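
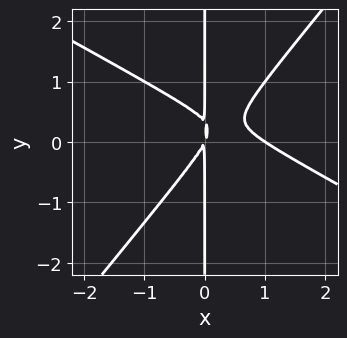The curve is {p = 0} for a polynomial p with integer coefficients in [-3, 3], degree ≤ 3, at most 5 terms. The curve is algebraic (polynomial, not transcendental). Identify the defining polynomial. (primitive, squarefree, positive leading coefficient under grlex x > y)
deg p = 3. The shape is more complex than any degree-2 curve.
From the axis intercepts and sections: the visible y-axis segment lies entirely on the curve; it crosses the x-axis at the gridline x = 1.
Fitting integer coefficients to these (and the overall shape) gives p.

2*x^3 + 2*x^2*y - 3*x*y^2 - 2*x^2 + x*y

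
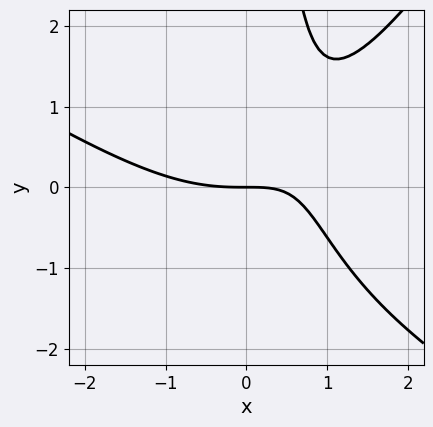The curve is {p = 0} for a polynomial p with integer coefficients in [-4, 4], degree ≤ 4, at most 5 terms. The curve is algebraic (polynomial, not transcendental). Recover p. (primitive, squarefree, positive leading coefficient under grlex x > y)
(a) Degree: a generic line meets the curve in up to 3 points, so deg p = 3.
(b) Against the integer gridlines: it meets the y-axis at y = 0 (among the integer gridlines); it meets the x-axis at x = 0 (among the integer gridlines).
(c) Matching integer coefficients to the picture gives p.

x^3 + x^2*y - x*y^2 - 3*x*y + 3*y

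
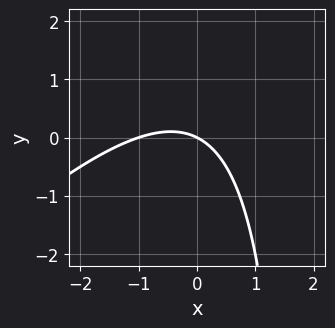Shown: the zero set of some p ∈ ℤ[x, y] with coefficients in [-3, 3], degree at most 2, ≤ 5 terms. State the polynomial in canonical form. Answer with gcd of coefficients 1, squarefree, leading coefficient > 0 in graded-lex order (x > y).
x^2 - x*y + x + 2*y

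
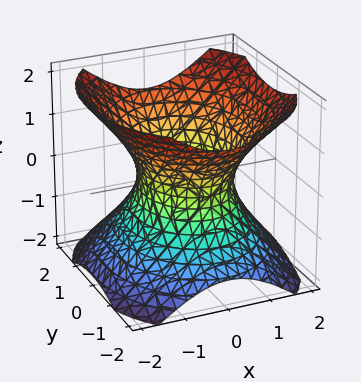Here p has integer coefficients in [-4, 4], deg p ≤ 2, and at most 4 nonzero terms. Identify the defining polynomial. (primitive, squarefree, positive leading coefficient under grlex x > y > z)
3*x^2 + 2*y^2 - 3*z^2 - 3

The degree is 2 — one connected sheet with a waist; a quadric.
Symmetries: mirror symmetry x ↦ −x ⇒ only even powers of x; the z ↦ −z reflection is a symmetry, so z appears only in even powers; it's symmetric under y → −y, forcing even powers of y.
Reading off the gridlines: among the integer gridlines, it crosses the x-axis at x ∈ {-1, 1}; the surface avoids every integer z-axis point in the box.
Fitting integer coefficients to these (and the overall shape) gives p.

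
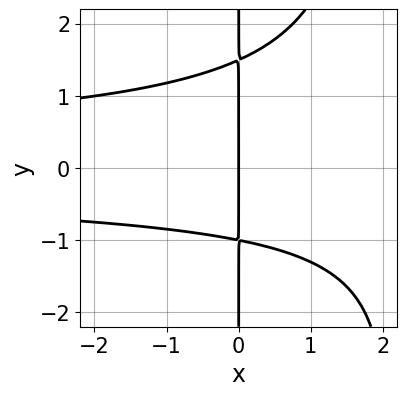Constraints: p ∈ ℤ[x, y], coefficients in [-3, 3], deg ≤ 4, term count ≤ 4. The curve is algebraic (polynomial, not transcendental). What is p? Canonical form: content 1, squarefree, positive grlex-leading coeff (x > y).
x^2*y^2 - 2*x*y^2 + x*y + 3*x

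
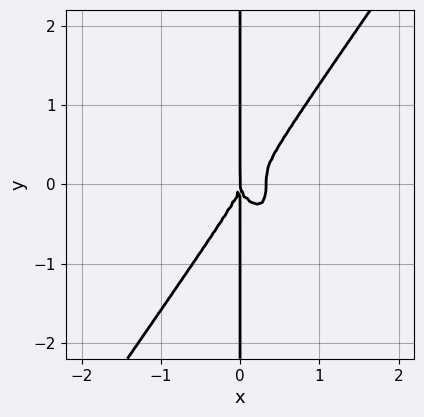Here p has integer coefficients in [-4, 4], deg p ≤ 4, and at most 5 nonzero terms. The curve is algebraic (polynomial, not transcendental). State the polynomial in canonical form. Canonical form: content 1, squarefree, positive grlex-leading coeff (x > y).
3*x^4 - x*y^3 - x^3

deg p = 4.
Observable constraints: it crosses the x-axis at the gridline x = 0; the visible y-axis segment lies entirely on the curve.
The integer polynomial consistent with all of this is the stated p.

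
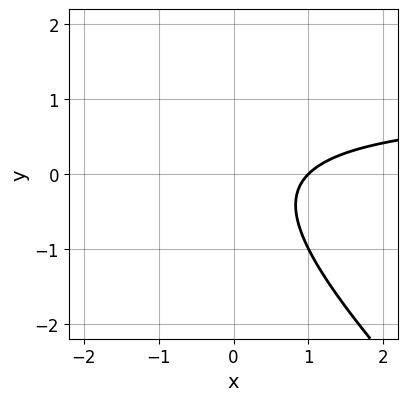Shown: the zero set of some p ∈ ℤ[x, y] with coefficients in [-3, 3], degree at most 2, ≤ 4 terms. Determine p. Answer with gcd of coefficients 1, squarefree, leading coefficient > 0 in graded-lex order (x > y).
x*y + y^2 - x + 1

First, the degree is 2 — no degree-1 curve has this shape.
Next, from the visible intercepts: it misses every integer gridline on the y-axis; it meets the x-axis at x = 1 (among the integer gridlines).
Finally, these observations pin down the coefficients.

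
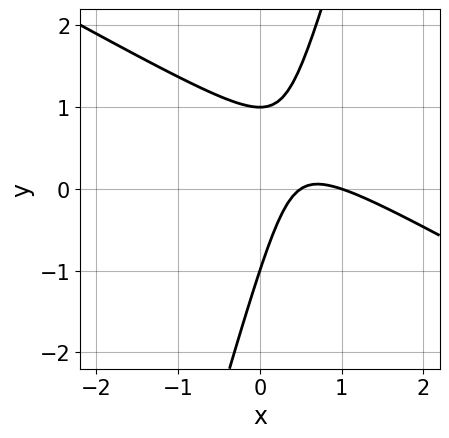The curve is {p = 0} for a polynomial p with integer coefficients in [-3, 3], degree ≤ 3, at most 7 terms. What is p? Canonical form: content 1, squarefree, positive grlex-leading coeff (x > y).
1. Degree: the shape is more complex than any degree-1 curve, so deg p = 2.
2. From the axis intercepts and sections: the y-axis gridline crossings are at y ∈ {-1, 1}; it crosses the x-axis at the gridline x = 1.
3. Putting this together gives p.

2*x^2 + 3*x*y - y^2 - 3*x + 1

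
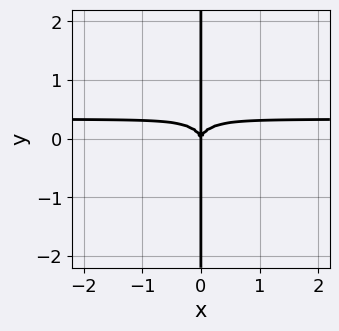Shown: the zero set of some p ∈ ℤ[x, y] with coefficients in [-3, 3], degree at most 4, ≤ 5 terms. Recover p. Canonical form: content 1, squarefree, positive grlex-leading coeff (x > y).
(a) Degree: a generic line meets the curve in up to 4 points, so deg p = 4.
(b) Reading off the gridlines: it meets the x-axis at x = 0 (among the integer gridlines); the visible y-axis segment lies entirely on the curve.
(c) The integer polynomial consistent with all of this is the stated p.

3*x^3*y + 2*x*y^3 - x^3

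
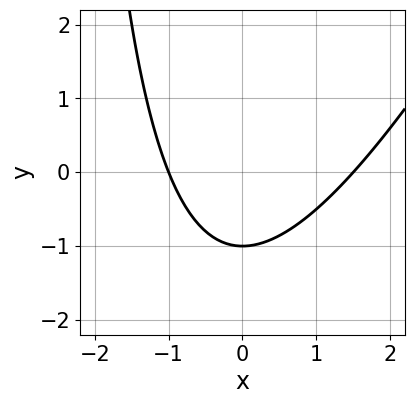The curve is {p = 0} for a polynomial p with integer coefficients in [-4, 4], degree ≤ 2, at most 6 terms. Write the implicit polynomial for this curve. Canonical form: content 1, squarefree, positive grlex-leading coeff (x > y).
(a) Degree: a generic line meets the curve in up to 2 points, so deg p = 2.
(b) From the axis intercepts and sections: one y-axis crossing is at y = -1; it meets the x-axis at x = -1 (among the integer gridlines).
(c) The integer polynomial consistent with all of this is the stated p.

2*x^2 - x*y - x - 3*y - 3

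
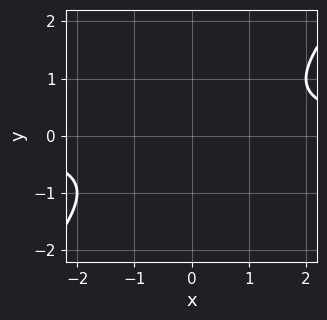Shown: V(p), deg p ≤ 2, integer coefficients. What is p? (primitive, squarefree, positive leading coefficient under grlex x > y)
1. The degree is 2 — the shape is more complex than any degree-1 curve.
2. Against the integer gridlines: no y-intercept at any integer in the box; the curve avoids every integer x-axis point in the box.
3. Together with the visible shape, these determine p as stated.

x*y - y^2 - 1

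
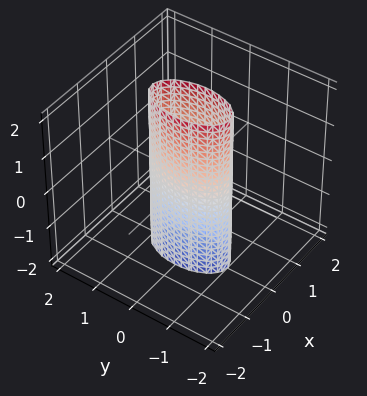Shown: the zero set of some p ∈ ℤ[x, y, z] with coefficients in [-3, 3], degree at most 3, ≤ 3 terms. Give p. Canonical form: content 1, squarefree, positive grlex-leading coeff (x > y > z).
The degree is 2 — constant cross-section along one axis; a quadric.
Symmetries: the x ↦ −x reflection is a symmetry, so x appears only in even powers; mirror symmetry z ↦ −z ⇒ only even powers of z; it's symmetric under y → −y, forcing even powers of y.
From the visible intercepts: it misses every integer gridline on the z-axis; among the integer gridlines, it crosses the y-axis at y ∈ {-1, 1}.
Matching integer coefficients to the picture gives p.

3*x^2 + y^2 - 1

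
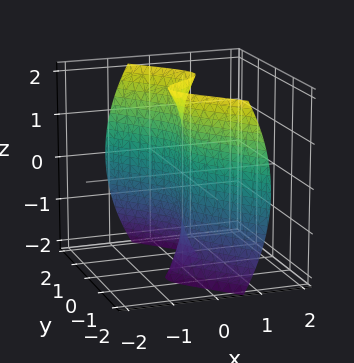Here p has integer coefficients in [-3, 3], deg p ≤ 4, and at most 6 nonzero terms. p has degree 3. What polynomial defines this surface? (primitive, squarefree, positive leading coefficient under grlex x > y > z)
deg p = 3. The shape is more complex than any degree-2 surface.
Observable constraints: it meets the x-axis at x = 0 (among the integer gridlines); it meets the y-axis at y = 0 (among the integer gridlines); every point of the z-axis in the box is on the surface.
The integer polynomial consistent with all of this is the stated p.

3*x*y^2 + 2*y^3 - y*z^2 + 3*x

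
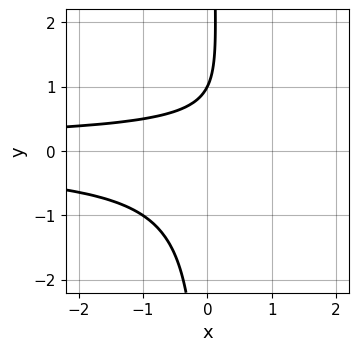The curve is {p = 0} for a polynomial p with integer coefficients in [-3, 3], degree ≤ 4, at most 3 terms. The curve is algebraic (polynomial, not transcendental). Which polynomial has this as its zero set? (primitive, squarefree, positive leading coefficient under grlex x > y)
2*x*y^2 - y + 1

The degree is 3 — the shape is more complex than any degree-2 curve.
Against the integer gridlines: one y-axis crossing is at y = 1; the curve avoids every integer x-axis point in the box.
Fitting integer coefficients to these (and the overall shape) gives p.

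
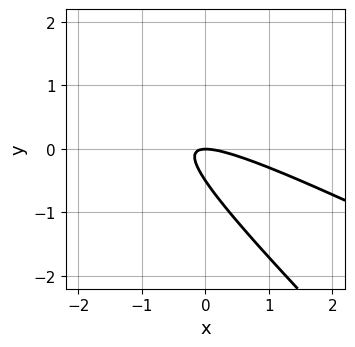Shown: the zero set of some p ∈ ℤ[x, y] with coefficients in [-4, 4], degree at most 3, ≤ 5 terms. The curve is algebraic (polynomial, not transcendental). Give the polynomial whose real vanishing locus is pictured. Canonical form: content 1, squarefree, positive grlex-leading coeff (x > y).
x^2 + 3*x*y + 2*y^2 + y

(a) deg p = 2.
(b) Checking where it meets the axes: one y-axis crossing is at y = 0; one x-axis crossing is at x = 0.
(c) These observations pin down the coefficients.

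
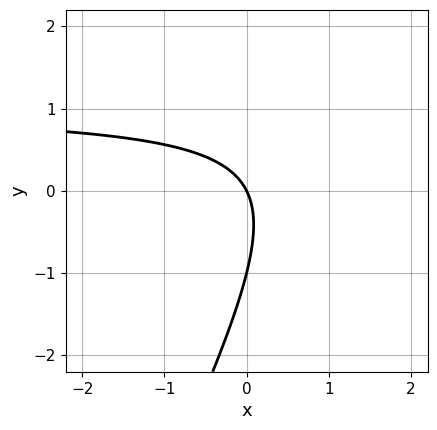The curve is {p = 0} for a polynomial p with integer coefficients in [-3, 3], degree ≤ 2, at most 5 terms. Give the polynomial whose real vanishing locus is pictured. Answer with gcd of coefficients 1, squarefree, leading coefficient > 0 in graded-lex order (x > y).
2*x*y - y^2 - 2*x - y

Degree: the shape is more complex than any degree-1 curve, so deg p = 2.
Against the integer gridlines: it meets the x-axis at x = 0 (among the integer gridlines); the y-axis gridline crossings are at y ∈ {-1, 0}.
Putting this together gives p.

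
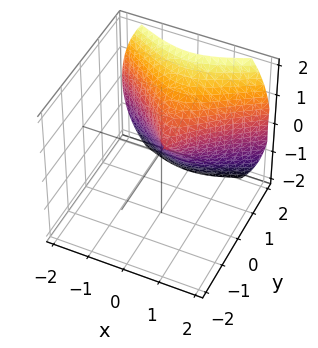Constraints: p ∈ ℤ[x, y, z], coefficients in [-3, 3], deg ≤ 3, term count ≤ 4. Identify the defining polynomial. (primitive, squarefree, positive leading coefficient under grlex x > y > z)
(a) deg p = 3. A generic line meets the surface in up to 3 points.
(b) Checking where it meets the axes: it crosses the z-axis at the gridline z = 0; it meets the y-axis at y = 0 (among the integer gridlines); one x-axis crossing is at x = 0.
(c) Fitting integer coefficients to these (and the overall shape) gives p.

y^3 - 2*x^2 - z^2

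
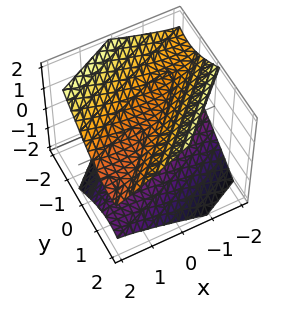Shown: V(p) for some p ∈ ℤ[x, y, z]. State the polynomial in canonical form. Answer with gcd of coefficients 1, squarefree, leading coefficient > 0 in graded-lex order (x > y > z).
The picture has 2 separate pieces. Treating them together as one polynomial.
The degree is 2 — no degree-1 surface has this shape.
Reading off the gridlines: no y-intercept at any integer in the box; the surface avoids every integer x-axis point in the box.
The integer polynomial consistent with all of this is the stated p.

x^2 - 3*x*y - x*z + 2*y^2 - 3*z^2 + 2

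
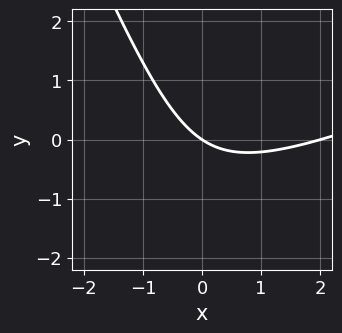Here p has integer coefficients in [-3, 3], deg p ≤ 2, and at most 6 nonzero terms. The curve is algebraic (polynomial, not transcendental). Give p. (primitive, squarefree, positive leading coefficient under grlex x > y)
1. Degree: a generic line meets the curve in up to 2 points, so deg p = 2.
2. From the visible intercepts: the x-axis gridline crossings are at x ∈ {0, 2}; it meets the y-axis at y = 0 (among the integer gridlines).
3. These observations pin down the coefficients.

x^2 - 2*x*y - y^2 - 2*x - 3*y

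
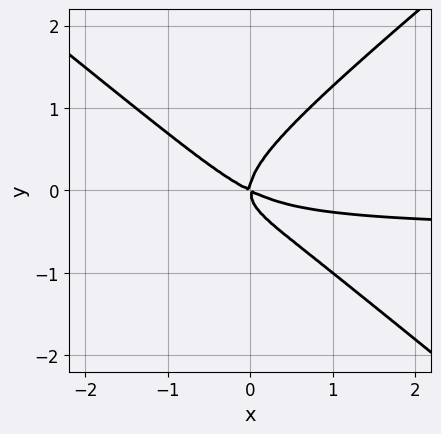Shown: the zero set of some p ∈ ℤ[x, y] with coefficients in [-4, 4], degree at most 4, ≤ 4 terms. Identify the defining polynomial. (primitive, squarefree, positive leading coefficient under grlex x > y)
2*x^2*y - 3*y^3 + x^2 + 2*x*y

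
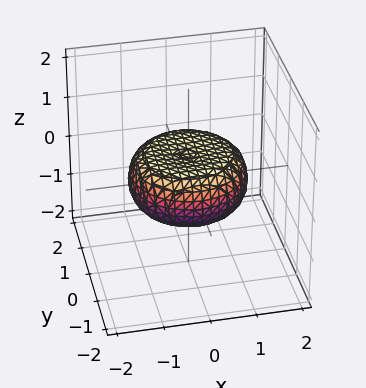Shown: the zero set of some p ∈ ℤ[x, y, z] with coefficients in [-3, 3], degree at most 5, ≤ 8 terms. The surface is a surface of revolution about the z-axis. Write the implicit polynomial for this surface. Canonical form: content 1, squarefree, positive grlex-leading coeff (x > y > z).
x^4 + 2*x^2*y^2 + y^4 - x^2 - y^2 + 3*z^2 - 1

First, deg p = 4.
Next, symmetries: rotational symmetry about the z-axis ⇒ p depends on x, y only through x² + y².
Next, against the integer gridlines: a circular section at z = 0 has radius between 1 and 2.
Finally, matching integer coefficients to the picture gives p.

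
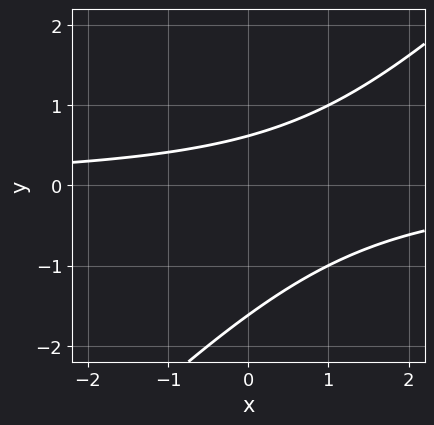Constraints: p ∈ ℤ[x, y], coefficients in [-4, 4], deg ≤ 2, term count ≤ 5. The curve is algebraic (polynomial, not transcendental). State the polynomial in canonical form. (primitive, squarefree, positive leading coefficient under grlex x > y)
First, the degree is 2 — the shape is more complex than any degree-1 curve.
Next, from the axis intercepts and sections: the curve avoids every integer x-axis point in the box.
Finally, solving for integer coefficients yields p as stated.

x*y - y^2 - y + 1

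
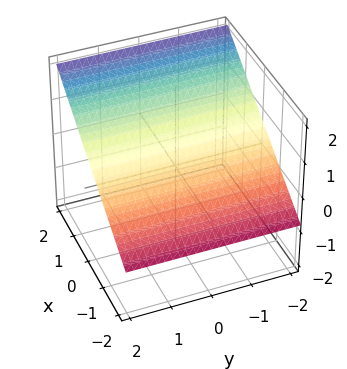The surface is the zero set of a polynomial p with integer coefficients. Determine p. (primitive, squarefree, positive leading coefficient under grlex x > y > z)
(a) The degree is 1 — the surface is flat (a plane).
(b) Checking where it meets the axes: no y-intercept at any integer in the box; one x-axis crossing is at x = -1.
(c) The integer polynomial consistent with all of this is the stated p.

2*x - 3*z + 2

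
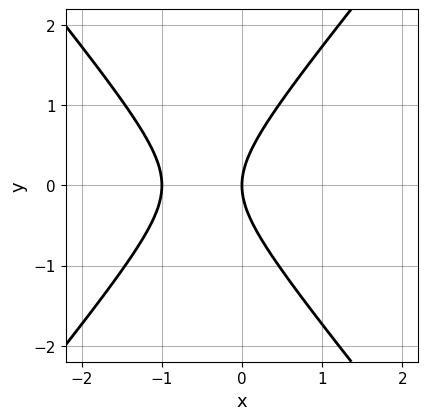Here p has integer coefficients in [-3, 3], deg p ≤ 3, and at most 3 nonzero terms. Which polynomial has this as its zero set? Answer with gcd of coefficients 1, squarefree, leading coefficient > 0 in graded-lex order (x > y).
3*x^2 - 2*y^2 + 3*x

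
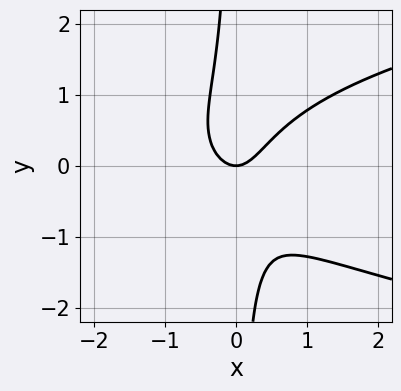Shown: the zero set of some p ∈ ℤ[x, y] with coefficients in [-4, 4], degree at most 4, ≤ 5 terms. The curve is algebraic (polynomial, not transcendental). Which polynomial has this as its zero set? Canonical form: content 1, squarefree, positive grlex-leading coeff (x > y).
First, degree: a generic line meets the curve in up to 3 points, so deg p = 3.
Next, against the integer gridlines: it crosses the y-axis at the gridline y = 0; one x-axis crossing is at x = 0.
Finally, matching integer coefficients to the picture gives p.

2*x*y^2 - 2*x^2 + y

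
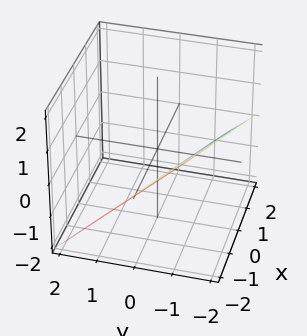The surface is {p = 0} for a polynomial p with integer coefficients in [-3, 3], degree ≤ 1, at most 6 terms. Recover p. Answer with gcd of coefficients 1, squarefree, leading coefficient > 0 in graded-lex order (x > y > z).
x + 2*y + 2*z + 2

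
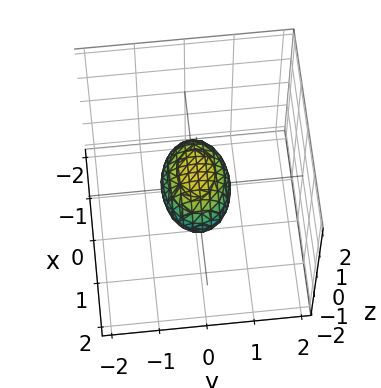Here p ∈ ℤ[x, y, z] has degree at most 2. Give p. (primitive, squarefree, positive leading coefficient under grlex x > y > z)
(a) The degree is 2 — bounded and convex; a quadric.
(b) Symmetries: it's symmetric under y → −y, forcing even powers of y; mirror symmetry z ↦ −z ⇒ only even powers of z; the x ↦ −x reflection is a symmetry, so x appears only in even powers.
(c) From the visible intercepts: the x-axis gridline crossings are at x ∈ {-1, 1}.
(d) Solving for integer coefficients yields p as stated.

x^2 + 2*y^2 + 2*z^2 - 1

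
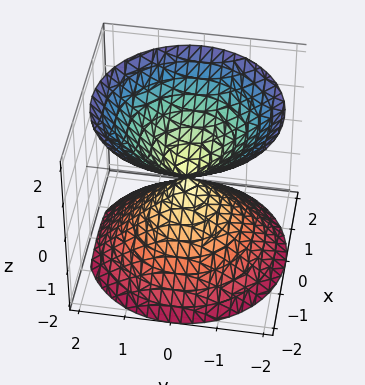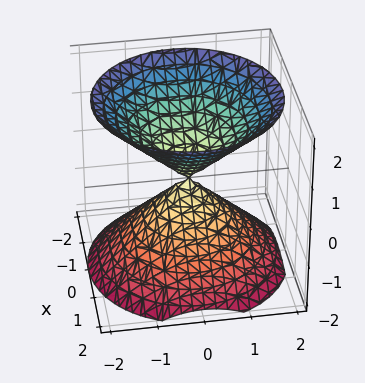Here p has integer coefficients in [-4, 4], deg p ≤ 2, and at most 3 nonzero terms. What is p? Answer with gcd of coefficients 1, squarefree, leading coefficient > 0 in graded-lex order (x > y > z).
x^2 + y^2 - z^2

First, I count 2 distinct pieces. Treating them together as one polynomial.
Next, the degree is 2 — two nappes meeting at a single point; a quadric.
Next, symmetries: mirror symmetry z ↦ −z ⇒ only even powers of z; rotational symmetry about the z-axis ⇒ p depends on x, y only through x² + y².
Then, reading off the gridlines: a circular section at z = -1 has radius exactly 1; one z-axis crossing is at z = 0; it crosses the y-axis at the gridline y = 0.
Finally, putting this together gives p.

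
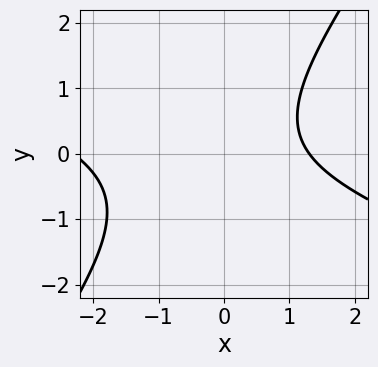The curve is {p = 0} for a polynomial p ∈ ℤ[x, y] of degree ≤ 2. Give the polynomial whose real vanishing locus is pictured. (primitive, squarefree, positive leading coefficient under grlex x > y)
x^2 + 2*x*y - 2*y^2 + x - 3

(a) The degree is 2 — no degree-1 curve has this shape.
(b) From the visible intercepts: no y-intercept at any integer in the box.
(c) Putting this together gives p.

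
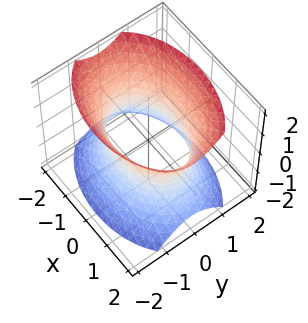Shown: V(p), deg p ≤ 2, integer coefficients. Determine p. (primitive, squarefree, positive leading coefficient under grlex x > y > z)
x^2 + 2*y^2 - z^2 - 2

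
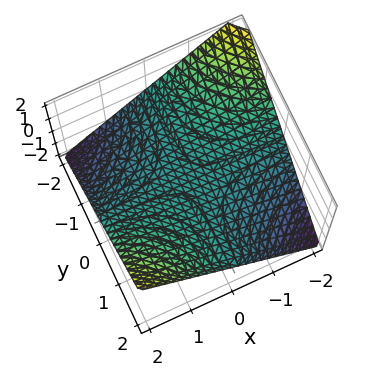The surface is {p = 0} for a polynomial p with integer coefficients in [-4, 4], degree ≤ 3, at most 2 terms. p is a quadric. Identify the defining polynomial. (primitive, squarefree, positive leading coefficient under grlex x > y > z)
x*y - 2*z

Degree: a saddle surface; a quadric, so deg p = 2.
Observable constraints: every point of the y-axis in the box is on the surface; the visible x-axis segment lies entirely on the surface; it crosses the z-axis at the gridline z = 0.
The integer polynomial consistent with all of this is the stated p.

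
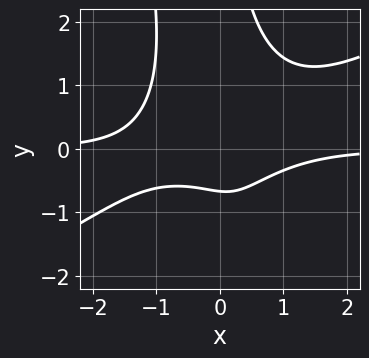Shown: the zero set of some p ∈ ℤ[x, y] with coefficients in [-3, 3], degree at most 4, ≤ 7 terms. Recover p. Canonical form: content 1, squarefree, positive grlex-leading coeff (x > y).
2*x^3*y - 3*x^2*y^2 - x*y^3 + 3*y + 2

The degree is 4 — the shape is more complex than any degree-3 curve.
Reading off the gridlines: the curve avoids every integer x-axis point in the box.
Solving for integer coefficients yields p as stated.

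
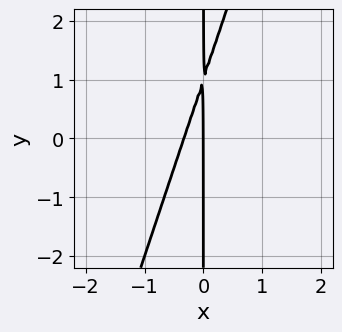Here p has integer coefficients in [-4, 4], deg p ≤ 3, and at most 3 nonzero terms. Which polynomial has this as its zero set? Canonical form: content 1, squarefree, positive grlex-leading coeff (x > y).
3*x^2 - x*y + x

First, degree: no degree-1 curve has this shape, so deg p = 2.
Next, checking where it meets the axes: every point of the y-axis in the box is on the curve; it crosses the x-axis at the gridline x = 0.
Finally, together with the visible shape, these determine p as stated.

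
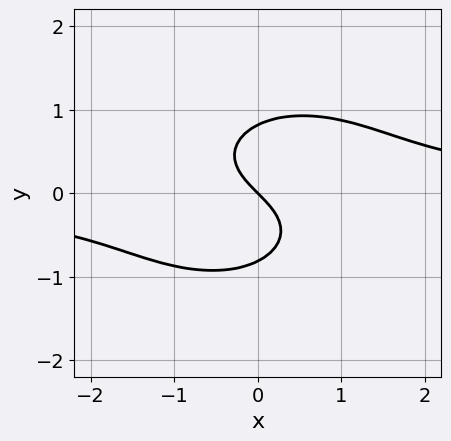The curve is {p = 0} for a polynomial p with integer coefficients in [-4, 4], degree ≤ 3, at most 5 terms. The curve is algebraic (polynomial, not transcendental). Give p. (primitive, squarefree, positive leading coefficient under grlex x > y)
(a) Degree: a generic line meets the curve in up to 3 points, so deg p = 3.
(b) Reading off the gridlines: one y-axis crossing is at y = 0; it crosses the x-axis at the gridline x = 0.
(c) Solving for integer coefficients yields p as stated.

2*x^2*y + 3*y^3 - 2*x - 2*y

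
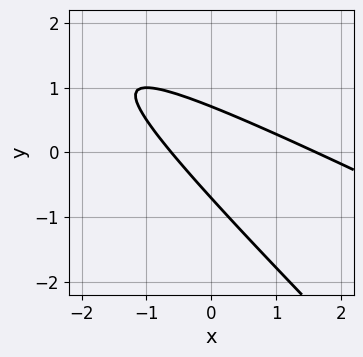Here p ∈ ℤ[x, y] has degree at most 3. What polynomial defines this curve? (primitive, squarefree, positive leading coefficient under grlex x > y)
x^2 + 3*x*y + 2*y^2 - x - 1

(a) Degree: the shape is more complex than any degree-1 curve, so deg p = 2.
(b) Putting this together gives p.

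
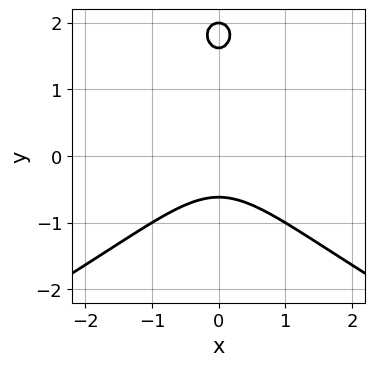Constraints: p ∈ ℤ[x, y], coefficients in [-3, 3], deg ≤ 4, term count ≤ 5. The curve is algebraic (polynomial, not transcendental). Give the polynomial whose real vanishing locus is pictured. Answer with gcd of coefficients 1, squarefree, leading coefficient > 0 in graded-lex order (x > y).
(a) Degree: no degree-2 curve has this shape, so deg p = 3.
(b) Symmetries: the x ↦ −x reflection is a symmetry, so x appears only in even powers.
(c) Against the integer gridlines: no x-intercept at any integer in the box; it meets the y-axis at y = 2 (among the integer gridlines).
(d) Together with the visible shape, these determine p as stated.

y^3 + 3*x^2 - 3*y^2 + y + 2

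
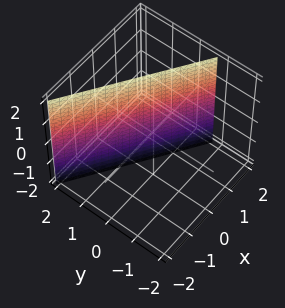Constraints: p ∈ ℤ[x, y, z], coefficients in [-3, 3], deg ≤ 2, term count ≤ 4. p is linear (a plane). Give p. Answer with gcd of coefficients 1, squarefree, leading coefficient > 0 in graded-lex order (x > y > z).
2*x + 3*y - 2

First, deg p = 1. Every cross-section is a straight line — this is a plane.
Then, from the axis intercepts and sections: it meets the x-axis at x = 1 (among the integer gridlines); the surface avoids every integer z-axis point in the box.
Finally, putting this together gives p.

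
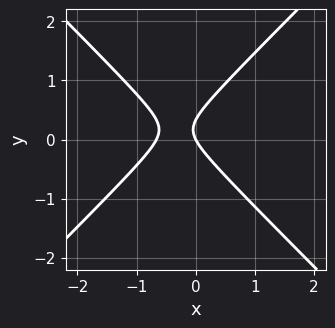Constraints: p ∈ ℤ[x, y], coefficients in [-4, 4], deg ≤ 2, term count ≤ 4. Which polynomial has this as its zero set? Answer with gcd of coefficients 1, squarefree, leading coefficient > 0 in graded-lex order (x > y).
3*x^2 - 3*y^2 + 2*x + y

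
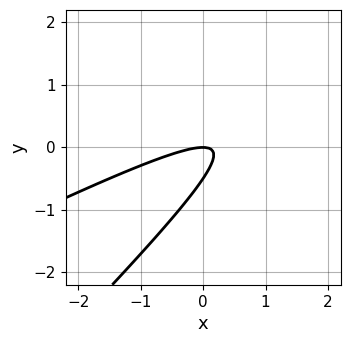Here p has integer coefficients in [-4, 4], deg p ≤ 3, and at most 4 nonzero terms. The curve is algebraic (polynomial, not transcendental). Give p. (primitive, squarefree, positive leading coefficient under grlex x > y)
x^2 - 3*x*y + 2*y^2 + y

First, the degree is 2 — no degree-1 curve has this shape.
Next, from the axis intercepts and sections: it meets the y-axis at y = 0 (among the integer gridlines); one x-axis crossing is at x = 0.
Finally, assembling these constraints gives the stated polynomial.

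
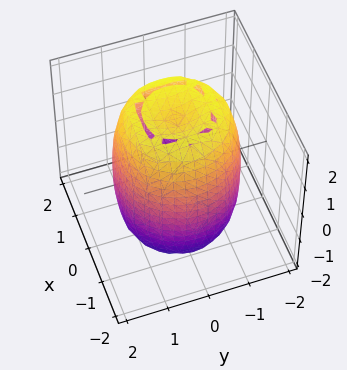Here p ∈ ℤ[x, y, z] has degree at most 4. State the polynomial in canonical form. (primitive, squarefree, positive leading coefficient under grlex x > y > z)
2*x^4 + 4*x^2*y^2 + 2*y^4 - 3*x^2 - 3*y^2 + z^2 - 3

deg p = 4.
Symmetries: the surface is invariant under rotation about z: p = q(x² + y², z).
Checking where it meets the axes: a circular section at z = -2 has radius between 0 and 1.
Putting this together gives p.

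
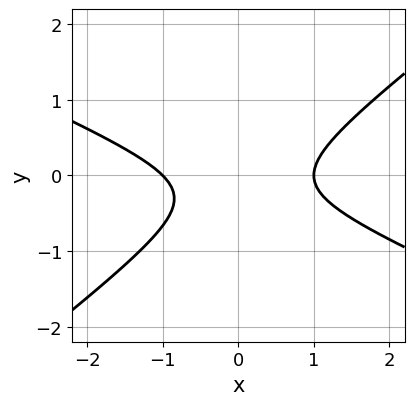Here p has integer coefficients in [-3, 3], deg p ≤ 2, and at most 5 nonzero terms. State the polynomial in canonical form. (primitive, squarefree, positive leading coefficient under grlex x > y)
First, the degree is 2 — no degree-1 curve has this shape.
Then, checking where it meets the axes: among the integer gridlines, it crosses the x-axis at x ∈ {-1, 1}; no y-intercept at any integer in the box.
Finally, solving for integer coefficients yields p as stated.

x^2 + x*y - 3*y^2 - y - 1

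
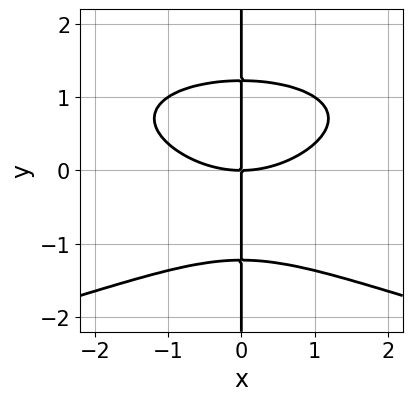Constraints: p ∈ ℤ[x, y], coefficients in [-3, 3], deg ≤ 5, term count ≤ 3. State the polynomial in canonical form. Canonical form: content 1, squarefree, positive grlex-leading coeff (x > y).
2*x*y^3 + x^3 - 3*x*y

deg p = 4.
Observable constraints: every point of the y-axis in the box is on the curve; one x-axis crossing is at x = 0.
Assembling these constraints gives the stated polynomial.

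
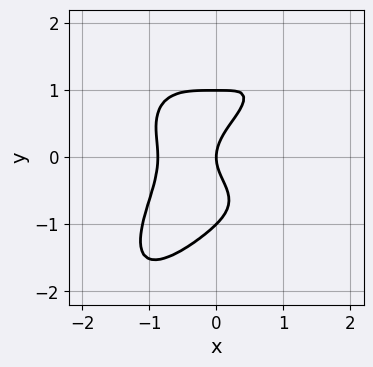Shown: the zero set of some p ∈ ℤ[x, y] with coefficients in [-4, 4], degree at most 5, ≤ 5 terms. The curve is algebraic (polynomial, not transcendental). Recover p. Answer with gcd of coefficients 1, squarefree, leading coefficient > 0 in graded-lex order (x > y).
(a) Degree: a generic line meets the curve in up to 4 points, so deg p = 4.
(b) From the axis intercepts and sections: it meets the x-axis at x = 0 (among the integer gridlines); the y-axis gridline crossings are at y ∈ {-1, 0, 1}.
(c) Together with the visible shape, these determine p as stated.

3*x^4 - 2*x*y^3 + 2*y^4 - 2*y^2 + 2*x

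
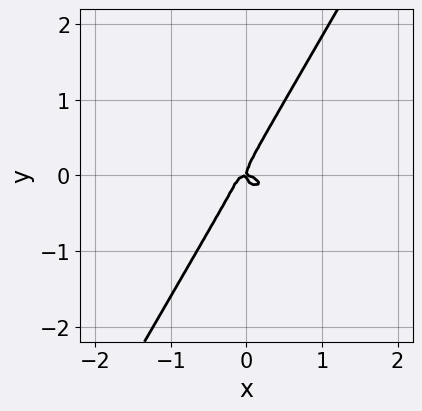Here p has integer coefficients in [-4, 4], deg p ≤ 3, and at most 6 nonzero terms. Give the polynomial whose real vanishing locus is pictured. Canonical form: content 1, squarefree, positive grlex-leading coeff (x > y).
3*x^3 + 2*x^2*y + 3*x*y^2 - 3*y^3 + x*y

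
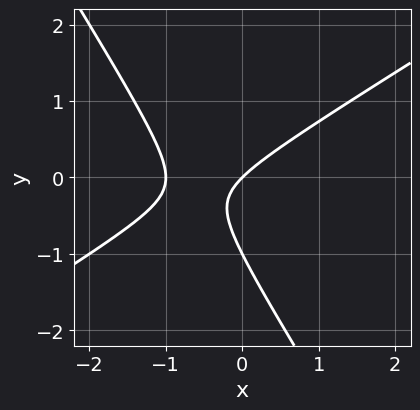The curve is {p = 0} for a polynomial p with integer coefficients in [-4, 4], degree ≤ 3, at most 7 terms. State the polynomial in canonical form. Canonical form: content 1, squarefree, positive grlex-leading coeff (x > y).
x^2 - x*y - y^2 + x - y

First, degree: a generic line meets the curve in up to 2 points, so deg p = 2.
Next, checking where it meets the axes: among the integer gridlines, it crosses the y-axis at y ∈ {-1, 0}; the x-axis gridline crossings are at x ∈ {-1, 0}.
Finally, assembling these constraints gives the stated polynomial.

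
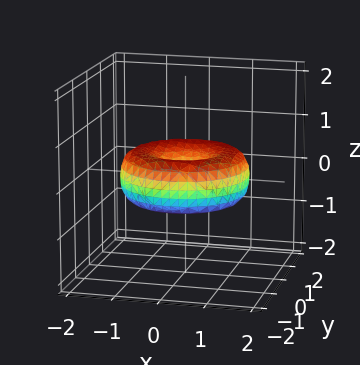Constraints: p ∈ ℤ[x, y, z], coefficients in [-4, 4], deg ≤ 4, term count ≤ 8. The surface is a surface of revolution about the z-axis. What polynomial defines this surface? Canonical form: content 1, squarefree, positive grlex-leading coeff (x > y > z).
x^4 + 2*x^2*y^2 + y^4 - 2*x^2 - 2*y^2 + 3*z^2

First, deg p = 4. A generic line meets the surface in up to 4 points.
Then, symmetries: every cross-section ⟂ z is a circle, so x, y appear only via x² + y².
Next, from the axis intercepts and sections: a circular section at z = 0 has radius between 1 and 2; it crosses the z-axis at the gridline z = 0; one y-axis crossing is at y = 0; one x-axis crossing is at x = 0.
Finally, together with the visible shape, these determine p as stated.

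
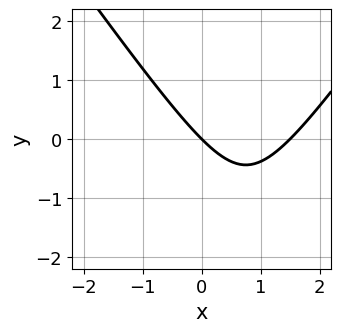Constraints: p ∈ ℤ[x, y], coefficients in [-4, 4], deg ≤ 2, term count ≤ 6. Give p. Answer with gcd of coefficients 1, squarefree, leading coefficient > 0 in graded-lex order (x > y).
2*x^2 - y^2 - 3*x - 3*y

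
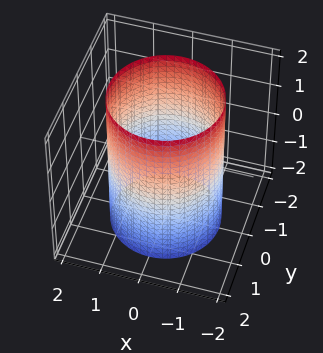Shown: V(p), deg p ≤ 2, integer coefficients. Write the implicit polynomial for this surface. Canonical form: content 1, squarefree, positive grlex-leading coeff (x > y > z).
(a) deg p = 2. A cylinder; a quadric.
(b) Symmetries: rotational symmetry about the z-axis ⇒ p depends on x, y only through x² + y²; it's symmetric under z → −z, forcing even powers of z.
(c) From the axis intercepts and sections: the surface avoids every integer z-axis point in the box; a circular section at z = -2 has radius between 1 and 2.
(d) The integer polynomial consistent with all of this is the stated p.

x^2 + y^2 - 2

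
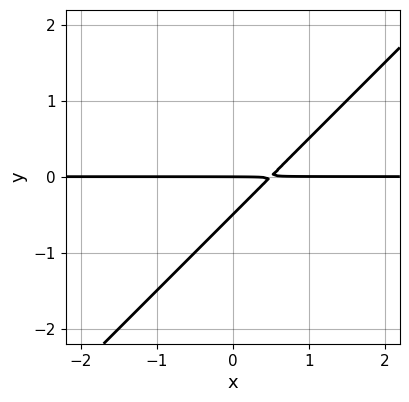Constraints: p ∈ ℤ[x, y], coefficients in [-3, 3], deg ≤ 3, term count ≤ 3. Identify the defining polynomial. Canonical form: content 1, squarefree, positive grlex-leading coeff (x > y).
2*x*y - 2*y^2 - y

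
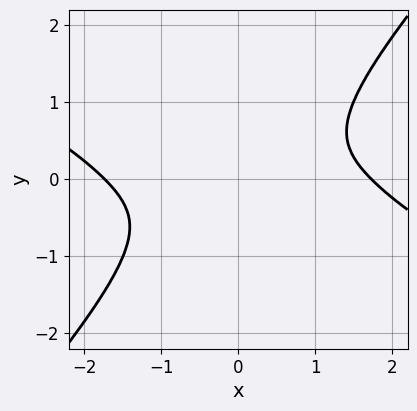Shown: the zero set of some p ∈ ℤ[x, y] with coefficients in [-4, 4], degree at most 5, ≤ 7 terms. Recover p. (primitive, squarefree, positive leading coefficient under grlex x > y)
1. The degree is 4 — no degree-3 curve has this shape.
2. Matching integer coefficients to the picture gives p.

x^4 + 2*x^3*y - 2*y^4 - 3*x^2 - 3*y^2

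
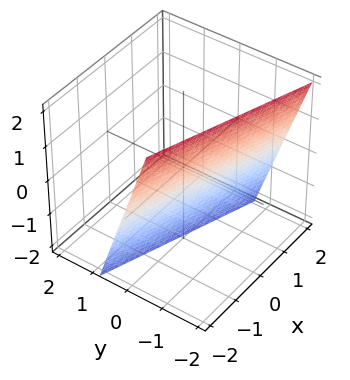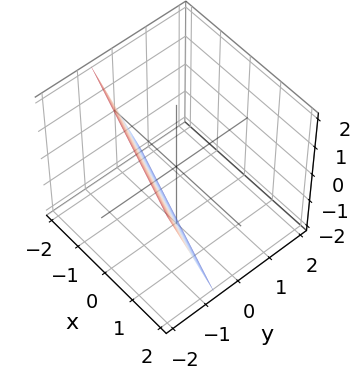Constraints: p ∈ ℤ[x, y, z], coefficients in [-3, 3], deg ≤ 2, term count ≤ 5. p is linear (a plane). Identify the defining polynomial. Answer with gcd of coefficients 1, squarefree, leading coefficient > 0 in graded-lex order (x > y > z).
1. The degree is 1 — every cross-section is a straight line — this is a plane.
2. Checking where it meets the axes: one z-axis crossing is at z = -2; it meets the x-axis at x = -2 (among the integer gridlines).
3. Matching integer coefficients to the picture gives p.

x + 3*y + z + 2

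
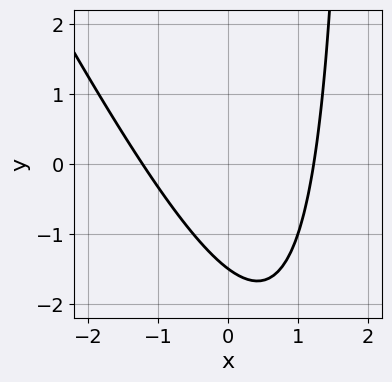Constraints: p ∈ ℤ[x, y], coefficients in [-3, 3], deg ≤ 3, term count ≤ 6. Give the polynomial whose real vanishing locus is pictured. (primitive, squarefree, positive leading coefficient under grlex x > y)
Degree: no degree-1 curve has this shape, so deg p = 2.
Putting this together gives p.

2*x^2 + x*y - 2*y - 3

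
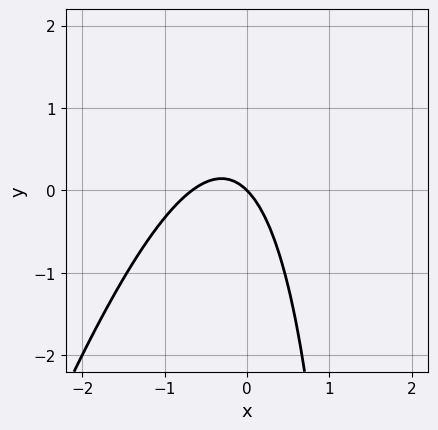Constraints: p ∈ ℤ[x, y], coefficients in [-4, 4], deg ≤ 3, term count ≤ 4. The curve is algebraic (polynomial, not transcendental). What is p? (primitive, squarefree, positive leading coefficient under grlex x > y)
3*x^2 - x*y + 2*x + 2*y

First, degree: no degree-1 curve has this shape, so deg p = 2.
Next, from the axis intercepts and sections: it meets the x-axis at x = 0 (among the integer gridlines); one y-axis crossing is at y = 0.
Finally, the integer polynomial consistent with all of this is the stated p.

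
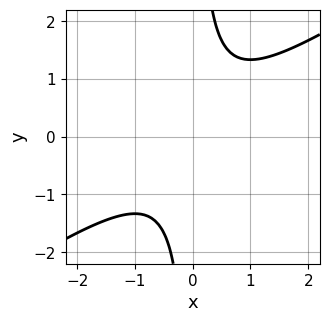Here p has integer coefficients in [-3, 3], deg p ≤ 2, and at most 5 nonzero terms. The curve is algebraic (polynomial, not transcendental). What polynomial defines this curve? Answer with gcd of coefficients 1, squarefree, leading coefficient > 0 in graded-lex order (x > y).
(a) The degree is 2 — a generic line meets the curve in up to 2 points.
(b) Against the integer gridlines: the curve avoids every integer y-axis point in the box; the curve avoids every integer x-axis point in the box.
(c) Assembling these constraints gives the stated polynomial.

2*x^2 - 3*x*y + 2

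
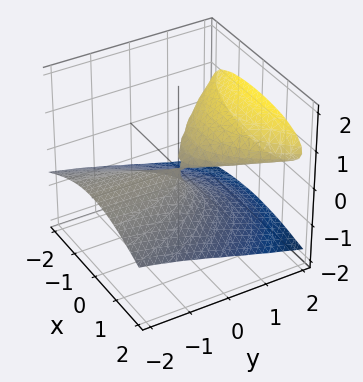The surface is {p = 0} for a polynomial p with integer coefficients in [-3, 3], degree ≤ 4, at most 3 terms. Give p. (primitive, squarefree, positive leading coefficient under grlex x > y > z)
First, deg p = 3. A generic line meets the surface in up to 3 points.
Then, checking where it meets the axes: one x-axis crossing is at x = 0; the visible y-axis segment lies entirely on the surface.
Finally, together with the visible shape, these determine p as stated.

3*z^3 + x^2 - 3*y*z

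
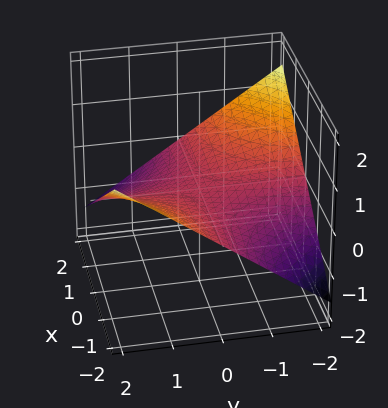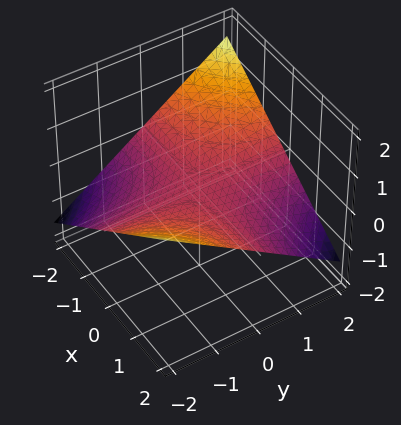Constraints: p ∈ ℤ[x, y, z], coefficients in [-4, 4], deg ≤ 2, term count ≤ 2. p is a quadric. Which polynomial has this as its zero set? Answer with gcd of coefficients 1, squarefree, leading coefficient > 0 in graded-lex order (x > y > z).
(a) Degree: a saddle surface; a quadric, so deg p = 2.
(b) From the visible intercepts: one z-axis crossing is at z = 0; every point of the y-axis in the box is on the surface.
(c) These observations pin down the coefficients. Check: (-2, 0, 0) on the x-axis lies on the surface, and p(-2, 0, 0) = 0. ✓

x*y + 3*z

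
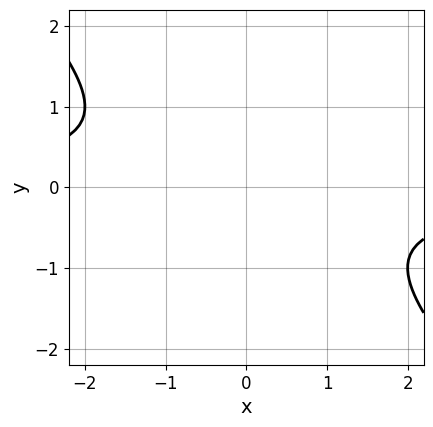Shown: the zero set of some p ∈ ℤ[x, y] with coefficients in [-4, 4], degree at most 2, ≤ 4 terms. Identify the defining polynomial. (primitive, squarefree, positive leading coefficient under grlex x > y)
x*y + y^2 + 1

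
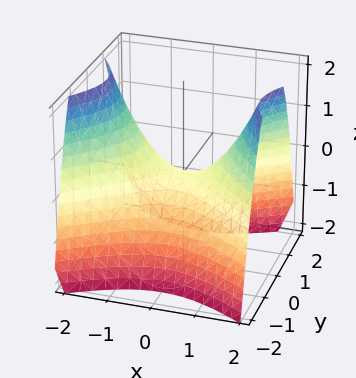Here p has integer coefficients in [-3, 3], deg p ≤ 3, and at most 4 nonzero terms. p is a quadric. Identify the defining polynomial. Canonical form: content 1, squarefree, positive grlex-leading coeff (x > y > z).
1. Degree: a saddle surface; a quadric, so deg p = 2.
2. Symmetries: mirror symmetry y ↦ −y ⇒ only even powers of y; the x ↦ −x reflection is a symmetry, so x appears only in even powers.
3. From the visible intercepts: it meets the z-axis at z = 0 (among the integer gridlines); it crosses the x-axis at the gridline x = 0; one y-axis crossing is at y = 0.
4. Assembling these constraints gives the stated polynomial.

2*x^2 - 3*y^2 - 3*z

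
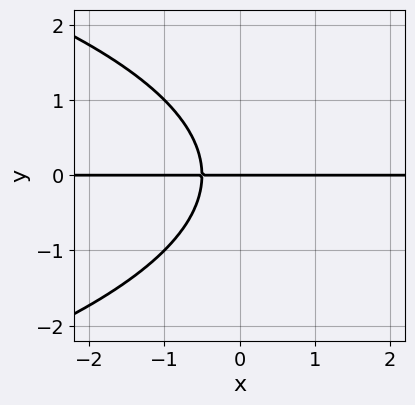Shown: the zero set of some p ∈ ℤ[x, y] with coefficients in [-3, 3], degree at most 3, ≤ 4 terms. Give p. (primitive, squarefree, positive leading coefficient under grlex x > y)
(a) The degree is 3 — no degree-2 curve has this shape.
(b) Against the integer gridlines: the visible x-axis segment lies entirely on the curve; one y-axis crossing is at y = 0.
(c) Together with the visible shape, these determine p as stated.

y^3 + 2*x*y + y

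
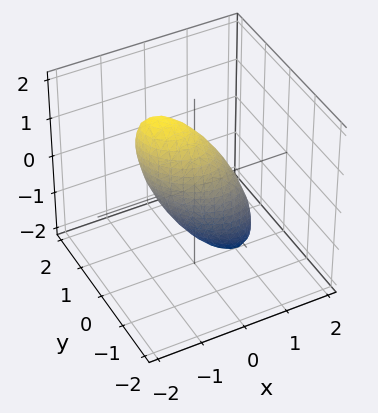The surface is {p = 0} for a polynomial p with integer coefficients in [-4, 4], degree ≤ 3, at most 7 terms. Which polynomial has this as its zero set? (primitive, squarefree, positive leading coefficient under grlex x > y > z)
First, deg p = 2. The shape is more complex than any degree-1 surface.
Finally, the integer polynomial consistent with all of this is the stated p.

3*x^2 + 2*x*y + 2*x*z + 3*y^2 + z^2 - 2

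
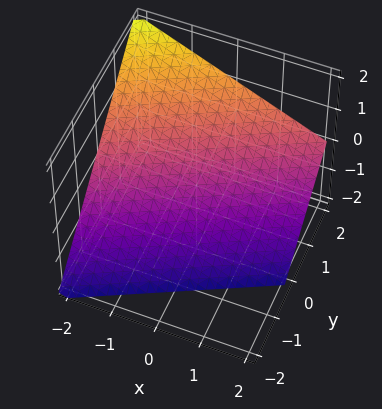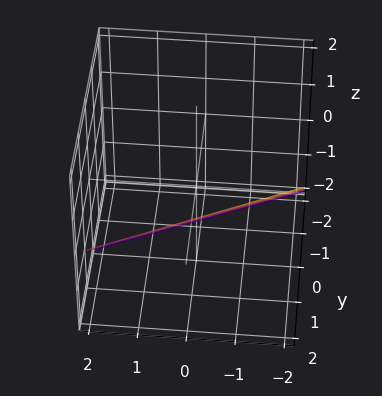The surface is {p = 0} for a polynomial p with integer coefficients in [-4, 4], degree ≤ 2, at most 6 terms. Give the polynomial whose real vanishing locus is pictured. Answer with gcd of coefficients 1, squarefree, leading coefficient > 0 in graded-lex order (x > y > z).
(a) The degree is 1 — the surface is flat (a plane).
(b) From the visible intercepts: one y-axis crossing is at y = 1; it crosses the x-axis at the gridline x = -2.
(c) These observations pin down the coefficients. Check: (0, 0, -1) on the z-axis lies on the surface, and p(0, 0, -1) = 0. ✓

x - 2*y + 2*z + 2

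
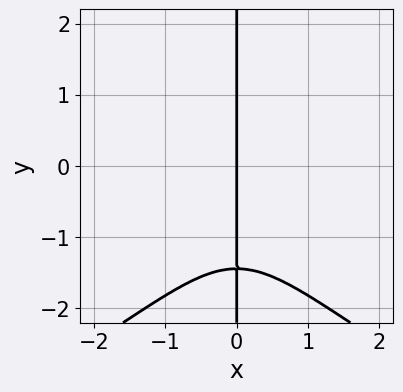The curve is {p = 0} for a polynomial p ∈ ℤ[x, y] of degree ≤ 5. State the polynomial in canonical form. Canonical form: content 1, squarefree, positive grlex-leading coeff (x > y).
x*y^3 + 3*x^3 + 3*x

(a) Degree: the shape is more complex than any degree-3 curve, so deg p = 4.
(b) Against the integer gridlines: one x-axis crossing is at x = 0; the visible y-axis segment lies entirely on the curve.
(c) Fitting integer coefficients to these (and the overall shape) gives p.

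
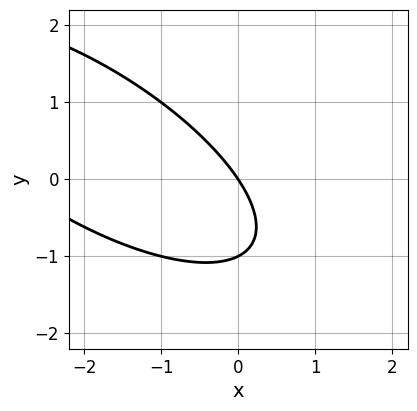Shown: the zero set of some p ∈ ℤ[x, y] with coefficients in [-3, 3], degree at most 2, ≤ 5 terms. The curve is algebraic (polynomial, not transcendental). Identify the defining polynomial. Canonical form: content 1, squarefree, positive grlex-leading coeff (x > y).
x^2 + 2*x*y + 2*y^2 + 3*x + 2*y

1. Degree: no degree-1 curve has this shape, so deg p = 2.
2. From the visible intercepts: it meets the x-axis at x = 0 (among the integer gridlines); the y-axis gridline crossings are at y ∈ {-1, 0}.
3. Assembling these constraints gives the stated polynomial.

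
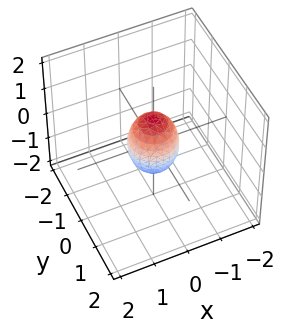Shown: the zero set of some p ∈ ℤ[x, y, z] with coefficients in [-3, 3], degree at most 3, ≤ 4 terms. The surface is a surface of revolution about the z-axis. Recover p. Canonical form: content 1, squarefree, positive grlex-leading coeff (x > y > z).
2*x^2 + 2*y^2 + z^2 - 1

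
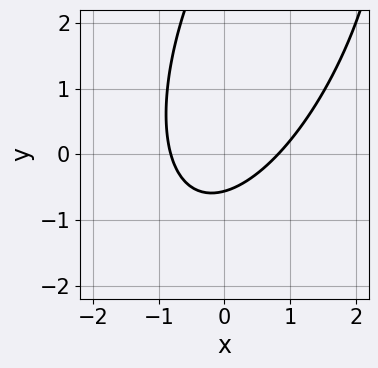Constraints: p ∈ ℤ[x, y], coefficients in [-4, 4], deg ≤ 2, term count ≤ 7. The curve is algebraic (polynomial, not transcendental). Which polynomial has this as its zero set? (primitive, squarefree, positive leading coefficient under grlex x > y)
First, deg p = 2.
Finally, the integer polynomial consistent with all of this is the stated p.

3*x^2 - 2*x*y + y^2 - 3*y - 2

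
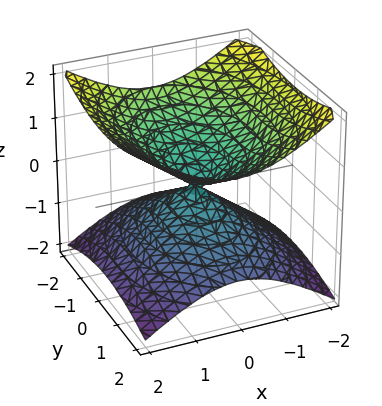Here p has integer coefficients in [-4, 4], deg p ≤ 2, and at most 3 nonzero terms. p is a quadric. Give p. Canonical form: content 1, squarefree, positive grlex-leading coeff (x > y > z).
2*x^2 + y^2 - 3*z^2

deg p = 2.
Symmetries: the x ↦ −x reflection is a symmetry, so x appears only in even powers; mirror symmetry z ↦ −z ⇒ only even powers of z; mirror symmetry y ↦ −y ⇒ only even powers of y.
Against the integer gridlines: one y-axis crossing is at y = 0; it meets the z-axis at z = 0 (among the integer gridlines); one x-axis crossing is at x = 0.
The integer polynomial consistent with all of this is the stated p.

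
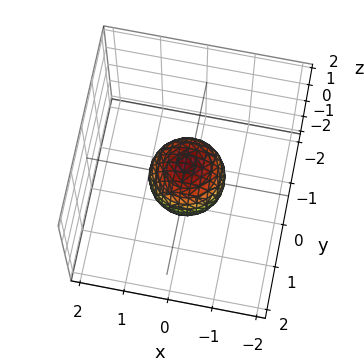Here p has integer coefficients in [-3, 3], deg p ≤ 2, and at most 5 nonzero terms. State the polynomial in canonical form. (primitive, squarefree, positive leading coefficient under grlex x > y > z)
3*x^2 + 3*y^2 + 2*z^2 - 2

1. The degree is 2 — a closed, bounded, convex surface; a quadric.
2. Symmetries: the z ↦ −z reflection is a symmetry, so z appears only in even powers; every cross-section ⟂ z is a circle, so x, y appear only via x² + y².
3. Observable constraints: a circular section at z = 0 has radius between 0 and 1; the z-axis gridline crossings are at z ∈ {-1, 1}.
4. The integer polynomial consistent with all of this is the stated p.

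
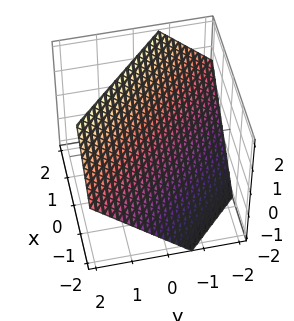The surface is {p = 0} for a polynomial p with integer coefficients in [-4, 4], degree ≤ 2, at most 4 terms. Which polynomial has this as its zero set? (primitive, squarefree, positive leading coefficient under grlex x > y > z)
3*x + 3*y - 3*z + 2

Degree: the surface is flat (a plane), so deg p = 1.
The integer polynomial consistent with all of this is the stated p.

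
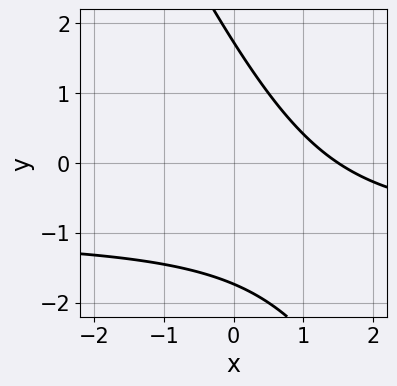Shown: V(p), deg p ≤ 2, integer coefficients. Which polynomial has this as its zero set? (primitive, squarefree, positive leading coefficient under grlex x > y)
1. The degree is 2 — no degree-1 curve has this shape.
2. The integer polynomial consistent with all of this is the stated p.

2*x*y + y^2 + 2*x - 3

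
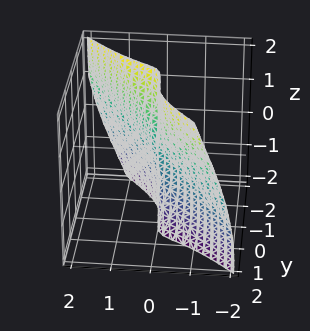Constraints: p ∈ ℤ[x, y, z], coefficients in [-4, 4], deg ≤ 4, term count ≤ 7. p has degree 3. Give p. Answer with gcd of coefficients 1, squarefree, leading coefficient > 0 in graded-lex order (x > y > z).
2*x^3 - x^2*y + 2*x*y*z + x*z^2 + 2*y^3

deg p = 3. A generic line meets the surface in up to 3 points.
From the visible intercepts: every point of the z-axis in the box is on the surface; it crosses the x-axis at the gridline x = 0; one y-axis crossing is at y = 0.
Solving for integer coefficients yields p as stated.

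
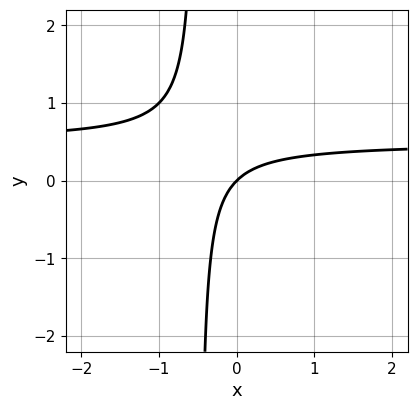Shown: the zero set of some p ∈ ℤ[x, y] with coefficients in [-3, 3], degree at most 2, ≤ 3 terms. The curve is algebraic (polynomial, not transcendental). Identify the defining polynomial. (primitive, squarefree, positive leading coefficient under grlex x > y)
2*x*y - x + y

1. deg p = 2. No degree-1 curve has this shape.
2. Reading off the gridlines: it meets the x-axis at x = 0 (among the integer gridlines); it meets the y-axis at y = 0 (among the integer gridlines).
3. These observations pin down the coefficients.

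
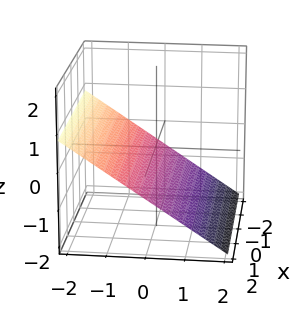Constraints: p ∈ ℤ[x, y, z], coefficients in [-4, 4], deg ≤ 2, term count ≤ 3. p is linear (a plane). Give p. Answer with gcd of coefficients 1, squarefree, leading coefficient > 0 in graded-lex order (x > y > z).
First, degree: the surface is flat (a plane), so deg p = 1.
Next, checking where it meets the axes: no x-intercept at any integer in the box; it crosses the y-axis at the gridline y = -1.
Finally, these observations pin down the coefficients.

2*y + 3*z + 2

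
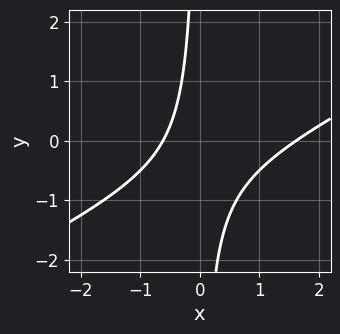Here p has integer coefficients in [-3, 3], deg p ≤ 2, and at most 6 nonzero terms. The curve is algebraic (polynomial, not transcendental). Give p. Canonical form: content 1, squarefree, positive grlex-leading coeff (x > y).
1. deg p = 2.
2. Against the integer gridlines: no y-intercept at any integer in the box.
3. The integer polynomial consistent with all of this is the stated p.

x^2 - 2*x*y - x - 1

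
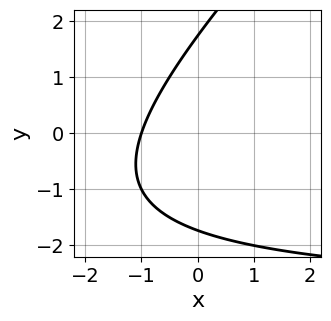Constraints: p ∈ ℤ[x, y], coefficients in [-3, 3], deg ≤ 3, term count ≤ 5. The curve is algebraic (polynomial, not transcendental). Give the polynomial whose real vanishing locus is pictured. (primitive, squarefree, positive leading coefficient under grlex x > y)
First, the degree is 2 — the shape is more complex than any degree-1 curve.
Next, observable constraints: one x-axis crossing is at x = -1.
Finally, the integer polynomial consistent with all of this is the stated p.

x*y - y^2 + 3*x + 3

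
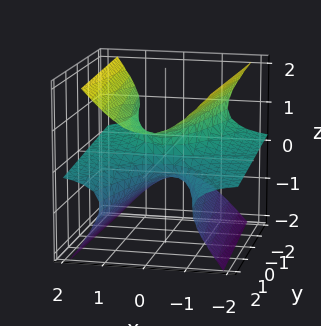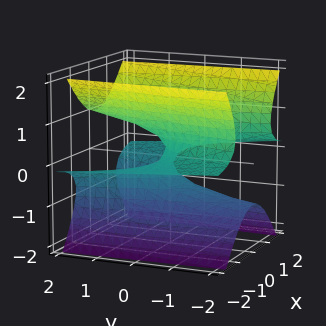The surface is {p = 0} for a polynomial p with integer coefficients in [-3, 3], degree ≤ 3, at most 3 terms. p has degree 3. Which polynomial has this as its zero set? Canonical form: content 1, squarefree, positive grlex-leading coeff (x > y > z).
3*x^2*z - 2*z^3 + y

First, degree: a generic line meets the surface in up to 3 points, so deg p = 3.
Then, checking where it meets the axes: it crosses the y-axis at the gridline y = 0; one z-axis crossing is at z = 0.
Finally, fitting integer coefficients to these (and the overall shape) gives p. Check: (2, 0, 0) on the x-axis lies on the surface, and p(2, 0, 0) = 0. ✓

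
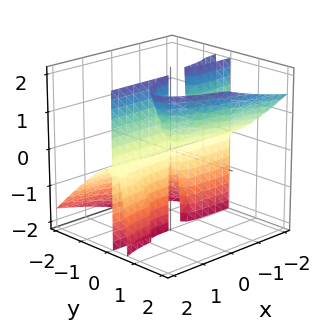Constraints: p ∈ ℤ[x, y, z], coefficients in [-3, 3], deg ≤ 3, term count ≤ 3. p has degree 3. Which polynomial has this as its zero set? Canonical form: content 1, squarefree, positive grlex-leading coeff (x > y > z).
First, there are 2 components.
Then, the degree is 3 — a generic line meets the surface in up to 3 points.
Then, against the integer gridlines: the visible z-axis segment lies entirely on the surface; the visible x-axis segment lies entirely on the surface; one y-axis crossing is at y = 0.
Finally, fitting integer coefficients to these (and the overall shape) gives p.

x*y*z + 3*y^3 - 3*y^2*z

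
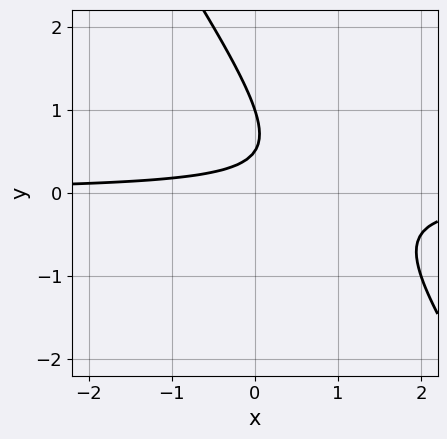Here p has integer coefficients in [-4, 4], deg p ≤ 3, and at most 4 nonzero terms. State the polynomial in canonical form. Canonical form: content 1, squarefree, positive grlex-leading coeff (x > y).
3*x*y + 2*y^2 - 3*y + 1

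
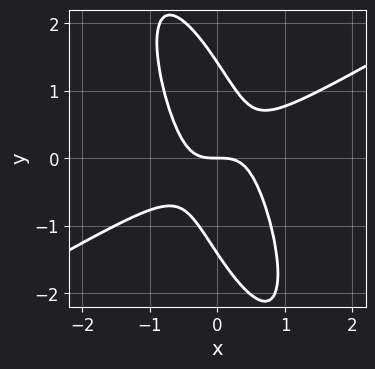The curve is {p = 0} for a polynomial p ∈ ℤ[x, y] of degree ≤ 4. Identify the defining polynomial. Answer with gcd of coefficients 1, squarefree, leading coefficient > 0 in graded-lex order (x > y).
3*x^3 - 3*x^2*y - 3*x*y^2 - y^3 + 2*y

(a) Degree: the shape is more complex than any degree-2 curve, so deg p = 3.
(b) Observable constraints: it crosses the y-axis at the gridline y = 0; one x-axis crossing is at x = 0.
(c) Assembling these constraints gives the stated polynomial.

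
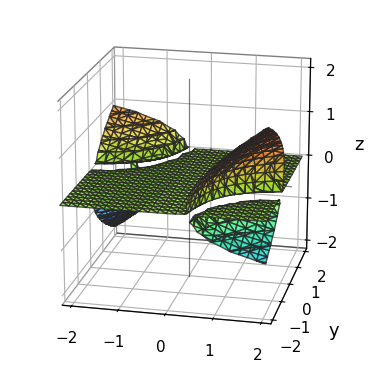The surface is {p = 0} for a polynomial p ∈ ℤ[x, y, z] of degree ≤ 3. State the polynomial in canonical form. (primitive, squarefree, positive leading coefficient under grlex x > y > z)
x*y*z - x*z^2 + 2*z^3 + z

(a) I count 2 distinct pieces.
(b) deg p = 3.
(c) From the visible intercepts: every point of the y-axis in the box is on the surface; the visible x-axis segment lies entirely on the surface; it meets the z-axis at z = 0 (among the integer gridlines).
(d) Putting this together gives p.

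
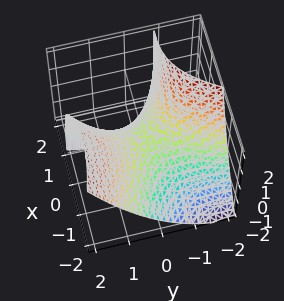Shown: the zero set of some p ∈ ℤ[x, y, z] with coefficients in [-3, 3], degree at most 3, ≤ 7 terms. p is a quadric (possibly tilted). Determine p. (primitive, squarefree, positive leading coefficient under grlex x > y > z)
x^2 + 2*x*y - x*z - y^2 + 2*z

First, the degree is 2 — a generic line meets the surface in up to 2 points.
Next, from the axis intercepts and sections: it crosses the x-axis at the gridline x = 0; it meets the z-axis at z = 0 (among the integer gridlines).
Finally, the integer polynomial consistent with all of this is the stated p.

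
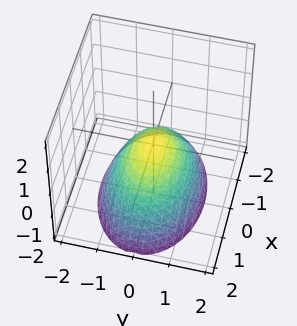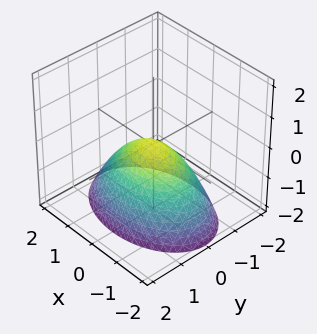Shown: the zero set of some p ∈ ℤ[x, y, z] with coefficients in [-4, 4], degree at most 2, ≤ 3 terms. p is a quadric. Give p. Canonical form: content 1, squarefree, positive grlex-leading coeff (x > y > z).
(a) Degree: a single bowl opening along one axis; a quadric, so deg p = 2.
(b) Symmetries: it's symmetric under y → −y, forcing even powers of y; it's symmetric under x → −x, forcing even powers of x.
(c) From the visible intercepts: it crosses the z-axis at the gridline z = 0; it meets the x-axis at x = 0 (among the integer gridlines); it crosses the y-axis at the gridline y = 0.
(d) These observations pin down the coefficients.

x^2 + 2*y^2 + 2*z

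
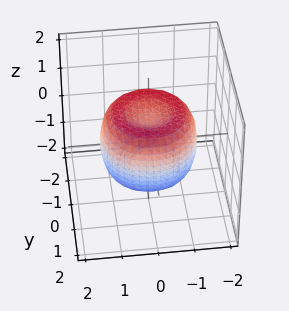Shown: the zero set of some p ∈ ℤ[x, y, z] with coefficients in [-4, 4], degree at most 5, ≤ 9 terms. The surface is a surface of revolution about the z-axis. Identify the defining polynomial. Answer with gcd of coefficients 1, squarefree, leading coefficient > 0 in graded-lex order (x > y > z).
2*x^4 + 4*x^2*y^2 + 2*y^4 - 3*x^2 - 3*y^2 + 2*z^2 - 1

First, the degree is 4 — no degree-3 surface has this shape.
Next, by symmetry, the surface is invariant under rotation about z: p = q(x² + y², z).
Next, checking where it meets the axes: a circular section at z = 0 has radius between 1 and 2.
Finally, the integer polynomial consistent with all of this is the stated p.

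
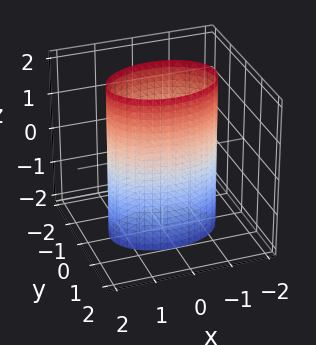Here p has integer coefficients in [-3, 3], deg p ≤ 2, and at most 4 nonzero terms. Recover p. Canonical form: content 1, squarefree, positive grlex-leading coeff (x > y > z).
Degree: a cylinder; a quadric, so deg p = 2.
Symmetries: the y ↦ −y reflection is a symmetry, so y appears only in even powers; the x ↦ −x reflection is a symmetry, so x appears only in even powers; the z ↦ −z reflection is a symmetry, so z appears only in even powers.
From the visible intercepts: the y-axis gridline crossings are at y ∈ {-1, 1}; the surface avoids every integer z-axis point in the box.
The integer polynomial consistent with all of this is the stated p.

x^2 + 2*y^2 - 2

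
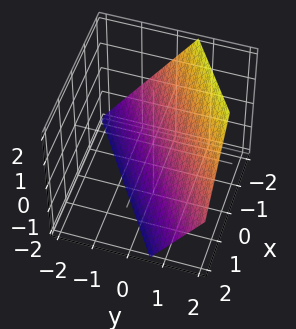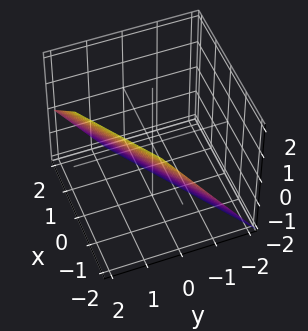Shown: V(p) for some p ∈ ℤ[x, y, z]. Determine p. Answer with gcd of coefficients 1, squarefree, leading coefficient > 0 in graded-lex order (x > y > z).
deg p = 1. Every cross-section is a straight line — this is a plane.
From the visible intercepts: one z-axis crossing is at z = -1; it crosses the x-axis at the gridline x = -1.
Solving for integer coefficients yields p as stated.

2*x - 3*y + 2*z + 2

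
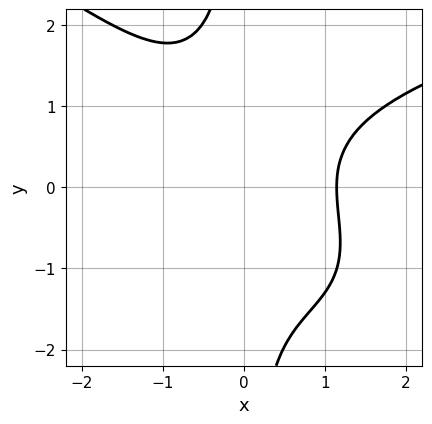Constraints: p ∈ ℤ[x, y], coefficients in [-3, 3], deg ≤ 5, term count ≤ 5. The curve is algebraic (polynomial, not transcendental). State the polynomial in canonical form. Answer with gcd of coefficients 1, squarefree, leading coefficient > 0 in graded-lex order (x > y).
First, degree: the shape is more complex than any degree-3 curve, so deg p = 4.
Next, from the axis intercepts and sections: the curve avoids every integer y-axis point in the box.
Finally, these observations pin down the coefficients.

x^2*y^2 + 2*x*y^3 - 2*x^3 + y^2 + 3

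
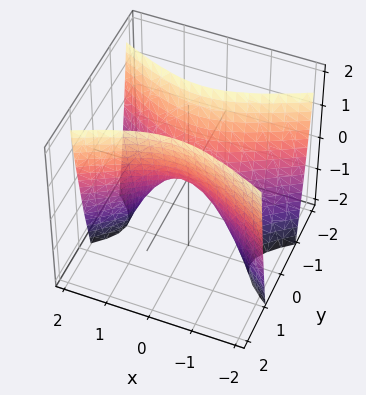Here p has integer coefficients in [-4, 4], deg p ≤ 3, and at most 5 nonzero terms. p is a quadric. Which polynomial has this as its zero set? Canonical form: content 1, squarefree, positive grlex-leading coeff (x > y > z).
x^2 - 3*y^2 + z

(a) The degree is 2 — a saddle surface; a quadric.
(b) Symmetries: it's symmetric under y → −y, forcing even powers of y; mirror symmetry x ↦ −x ⇒ only even powers of x.
(c) Against the integer gridlines: it crosses the y-axis at the gridline y = 0; it meets the x-axis at x = 0 (among the integer gridlines).
(d) Matching integer coefficients to the picture gives p.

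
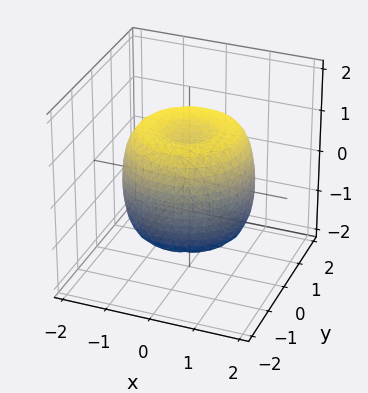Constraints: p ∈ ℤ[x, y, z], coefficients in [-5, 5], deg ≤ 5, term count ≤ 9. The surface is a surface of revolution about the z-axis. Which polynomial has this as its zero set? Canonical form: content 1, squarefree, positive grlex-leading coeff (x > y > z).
2*x^4 + 4*x^2*y^2 + 2*y^4 - 3*x^2 - 3*y^2 + 2*z^2 - 2

First, degree: the shape is more complex than any degree-3 surface, so deg p = 4.
Next, symmetries: rotational symmetry about the z-axis ⇒ p depends on x, y only through x² + y².
Then, checking where it meets the axes: among the integer gridlines, it crosses the z-axis at z ∈ {-1, 1}; a circular section at z = -1 has radius between 1 and 2.
Finally, putting this together gives p.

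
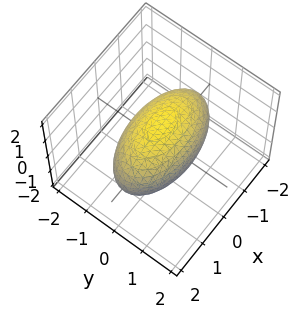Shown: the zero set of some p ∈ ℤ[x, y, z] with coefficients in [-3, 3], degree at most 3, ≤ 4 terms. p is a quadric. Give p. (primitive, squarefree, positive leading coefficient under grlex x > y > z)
(a) deg p = 2.
(b) Symmetries: mirror symmetry y ↦ −y ⇒ only even powers of y; the x ↦ −x reflection is a symmetry, so x appears only in even powers; the z ↦ −z reflection is a symmetry, so z appears only in even powers.
(c) Against the integer gridlines: the y-axis gridline crossings are at y ∈ {-1, 1}.
(d) Fitting integer coefficients to these (and the overall shape) gives p.

x^2 + 3*y^2 + 2*z^2 - 3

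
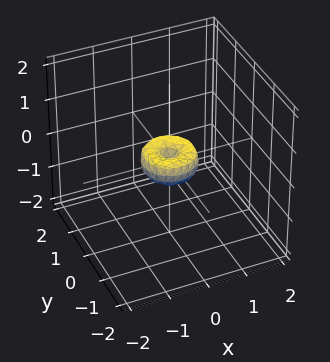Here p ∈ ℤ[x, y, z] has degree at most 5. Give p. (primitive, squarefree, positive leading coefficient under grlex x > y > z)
1. The degree is 4 — no degree-3 surface has this shape.
2. By symmetry, the z-axis is an axis of rotation, so x and y enter only as x² + y².
3. Observable constraints: it crosses the z-axis at the gridline z = 0; it crosses the x-axis at the gridline x = 0.
4. Together with the visible shape, these determine p as stated.

2*x^4 + 4*x^2*y^2 + 2*y^4 - x^2 - y^2 + z^2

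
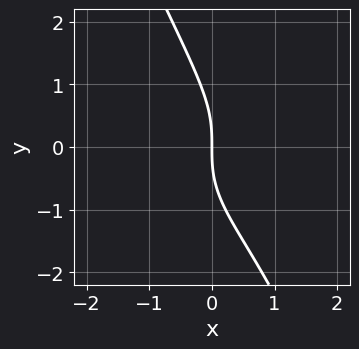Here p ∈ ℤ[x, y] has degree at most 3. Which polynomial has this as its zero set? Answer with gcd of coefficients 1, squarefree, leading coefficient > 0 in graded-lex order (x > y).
First, the degree is 3 — the shape is more complex than any degree-2 curve.
Then, checking where it meets the axes: it crosses the y-axis at the gridline y = 0; it crosses the x-axis at the gridline x = 0.
Finally, matching integer coefficients to the picture gives p.

x^3 + 2*x*y^2 + y^3 - 2*x^2 + 3*x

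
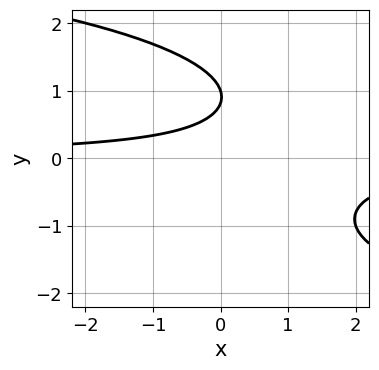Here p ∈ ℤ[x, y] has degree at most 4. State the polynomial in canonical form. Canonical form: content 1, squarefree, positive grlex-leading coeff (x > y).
y^4 + 3*x*y - 3*y + 2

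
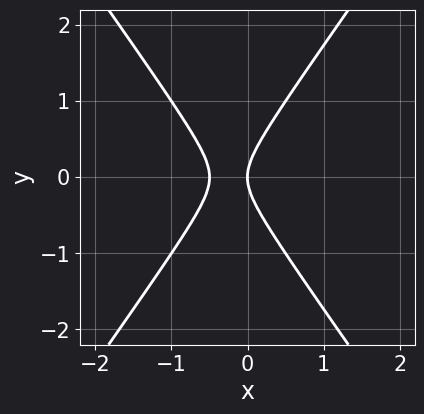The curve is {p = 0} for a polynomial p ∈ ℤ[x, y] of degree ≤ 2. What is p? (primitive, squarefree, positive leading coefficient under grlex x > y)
1. deg p = 2.
2. Symmetries: the y ↦ −y reflection is a symmetry, so y appears only in even powers.
3. Observable constraints: it meets the y-axis at y = 0 (among the integer gridlines); it crosses the x-axis at the gridline x = 0.
4. The integer polynomial consistent with all of this is the stated p.

2*x^2 - y^2 + x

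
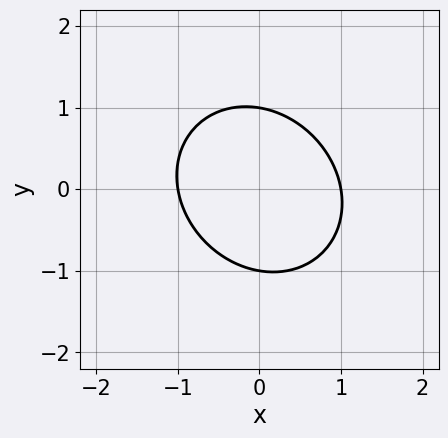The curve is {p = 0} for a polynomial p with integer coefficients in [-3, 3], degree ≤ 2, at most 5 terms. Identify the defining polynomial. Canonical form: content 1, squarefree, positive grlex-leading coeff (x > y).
1. Degree: the shape is more complex than any degree-1 curve, so deg p = 2.
2. From the axis intercepts and sections: the x-axis gridline crossings are at x ∈ {-1, 1}; among the integer gridlines, it crosses the y-axis at y ∈ {-1, 1}.
3. Solving for integer coefficients yields p as stated.

3*x^2 + x*y + 3*y^2 - 3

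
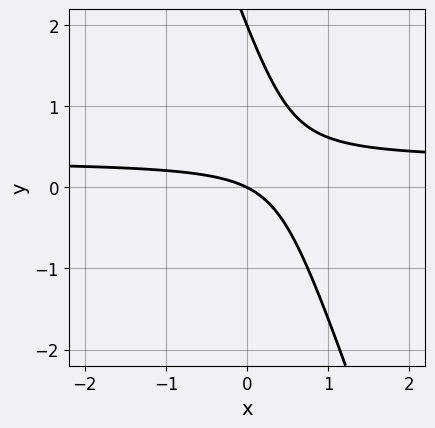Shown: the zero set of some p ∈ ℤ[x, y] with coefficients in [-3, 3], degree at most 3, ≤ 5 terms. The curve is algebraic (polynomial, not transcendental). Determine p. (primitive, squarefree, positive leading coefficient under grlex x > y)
First, deg p = 2. No degree-1 curve has this shape.
Next, checking where it meets the axes: it meets the x-axis at x = 0 (among the integer gridlines); the y-axis gridline crossings are at y ∈ {0, 2}.
Finally, fitting integer coefficients to these (and the overall shape) gives p.

3*x*y + y^2 - x - 2*y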